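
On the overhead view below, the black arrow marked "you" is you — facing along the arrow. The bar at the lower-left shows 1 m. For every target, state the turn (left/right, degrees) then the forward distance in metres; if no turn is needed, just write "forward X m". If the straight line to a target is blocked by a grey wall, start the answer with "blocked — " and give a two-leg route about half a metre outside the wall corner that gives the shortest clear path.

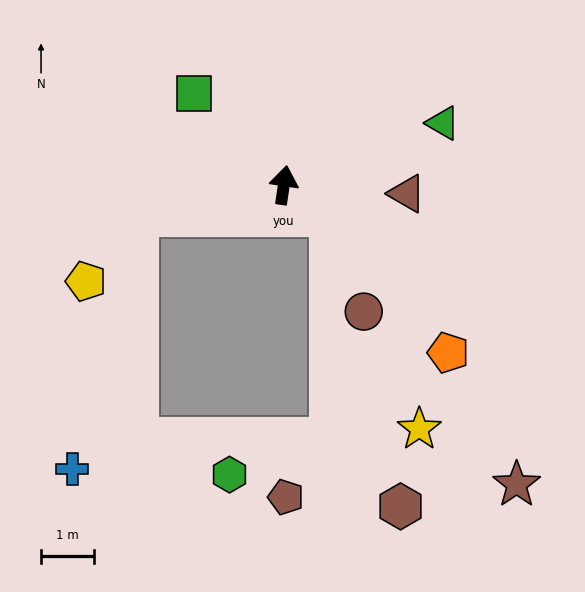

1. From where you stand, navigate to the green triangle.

turn right 60°, forward 3.2 m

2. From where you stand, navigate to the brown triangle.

turn right 86°, forward 2.3 m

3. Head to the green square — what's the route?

turn left 53°, forward 2.4 m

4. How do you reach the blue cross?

blocked — turn left 110°, forward 2.9 m, then turn left 64°, forward 5.0 m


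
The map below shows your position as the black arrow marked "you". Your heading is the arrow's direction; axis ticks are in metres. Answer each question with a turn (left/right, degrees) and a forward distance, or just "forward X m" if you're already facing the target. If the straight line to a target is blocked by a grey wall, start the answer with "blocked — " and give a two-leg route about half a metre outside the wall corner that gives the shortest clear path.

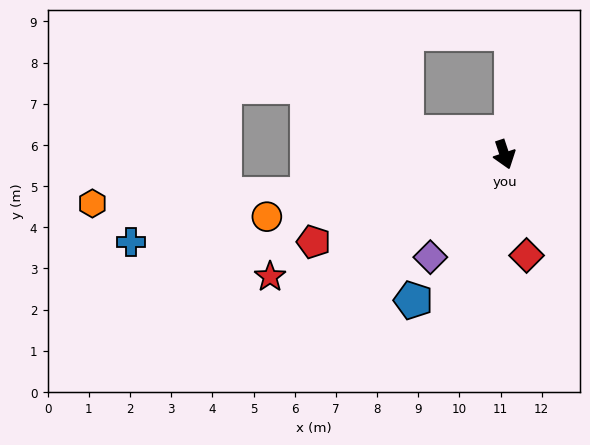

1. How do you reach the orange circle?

turn right 94°, forward 6.0 m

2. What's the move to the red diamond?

turn right 6°, forward 2.5 m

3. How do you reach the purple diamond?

turn right 54°, forward 3.1 m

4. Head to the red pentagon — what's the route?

turn right 84°, forward 5.1 m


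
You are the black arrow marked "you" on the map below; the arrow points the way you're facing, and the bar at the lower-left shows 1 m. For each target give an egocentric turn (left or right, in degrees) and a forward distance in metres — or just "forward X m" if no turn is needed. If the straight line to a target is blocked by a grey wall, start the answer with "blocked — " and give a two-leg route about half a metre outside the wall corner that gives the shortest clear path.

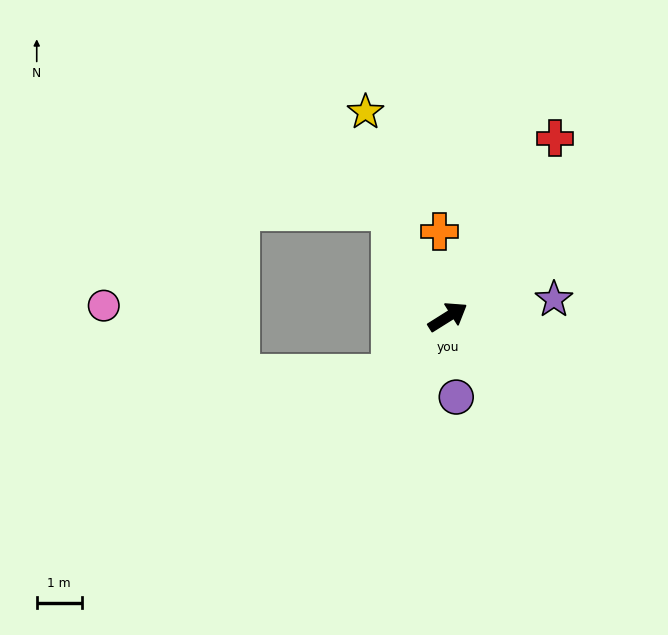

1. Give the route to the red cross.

turn left 27°, forward 4.6 m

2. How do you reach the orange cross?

turn left 63°, forward 1.9 m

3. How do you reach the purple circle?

turn right 116°, forward 1.8 m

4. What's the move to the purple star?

turn right 23°, forward 2.4 m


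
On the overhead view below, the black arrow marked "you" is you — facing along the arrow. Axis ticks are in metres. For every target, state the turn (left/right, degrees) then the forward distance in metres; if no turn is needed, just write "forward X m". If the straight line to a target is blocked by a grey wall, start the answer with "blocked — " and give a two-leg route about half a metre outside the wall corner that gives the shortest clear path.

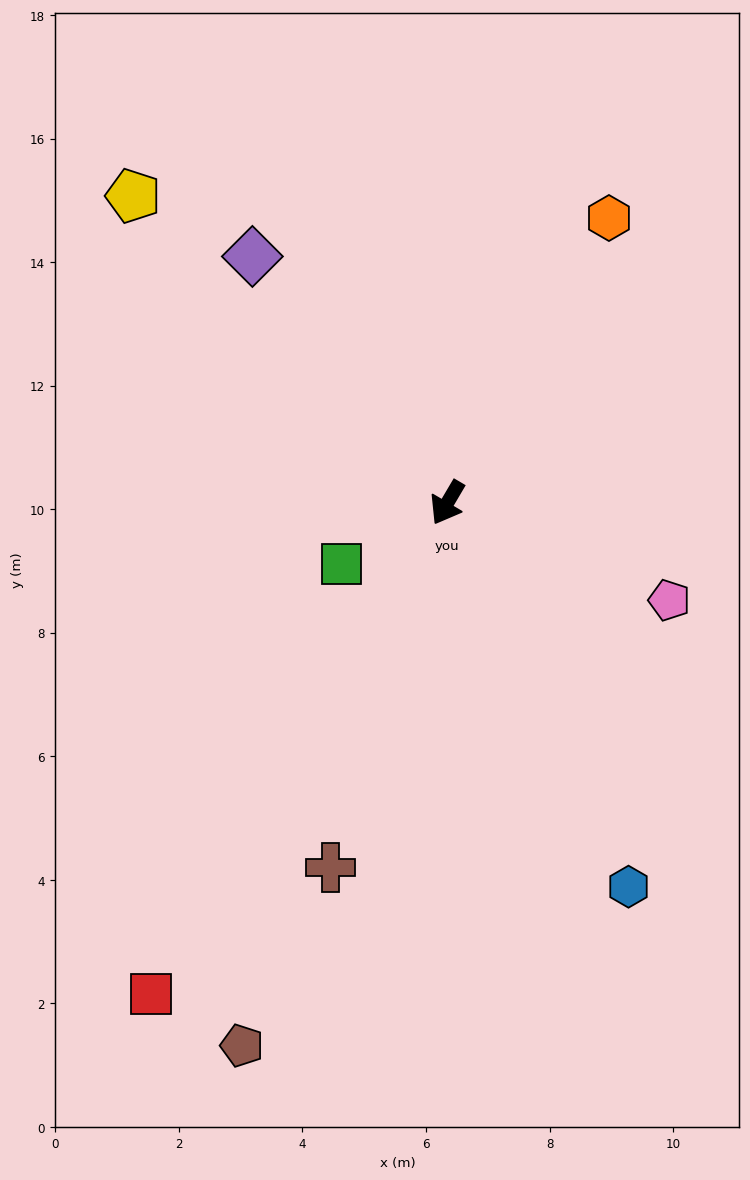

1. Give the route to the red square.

forward 9.3 m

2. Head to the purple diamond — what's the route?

turn right 111°, forward 5.1 m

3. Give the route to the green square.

turn right 30°, forward 2.0 m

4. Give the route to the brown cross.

turn left 13°, forward 6.2 m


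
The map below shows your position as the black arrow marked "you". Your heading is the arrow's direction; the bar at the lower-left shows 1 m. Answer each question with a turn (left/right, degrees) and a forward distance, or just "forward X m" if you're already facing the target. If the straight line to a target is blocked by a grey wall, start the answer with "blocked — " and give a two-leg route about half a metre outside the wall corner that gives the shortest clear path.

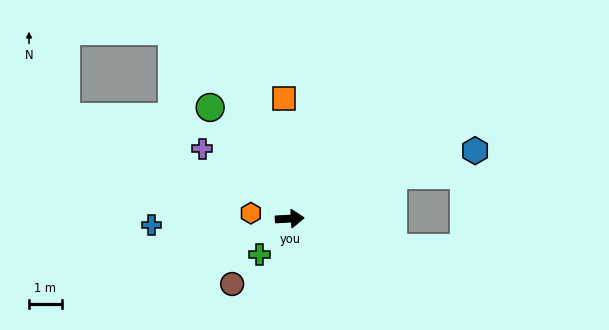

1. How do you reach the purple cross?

turn left 138°, forward 3.4 m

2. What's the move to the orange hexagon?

turn left 169°, forward 1.2 m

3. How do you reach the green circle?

turn left 122°, forward 4.1 m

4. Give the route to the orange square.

turn left 90°, forward 3.6 m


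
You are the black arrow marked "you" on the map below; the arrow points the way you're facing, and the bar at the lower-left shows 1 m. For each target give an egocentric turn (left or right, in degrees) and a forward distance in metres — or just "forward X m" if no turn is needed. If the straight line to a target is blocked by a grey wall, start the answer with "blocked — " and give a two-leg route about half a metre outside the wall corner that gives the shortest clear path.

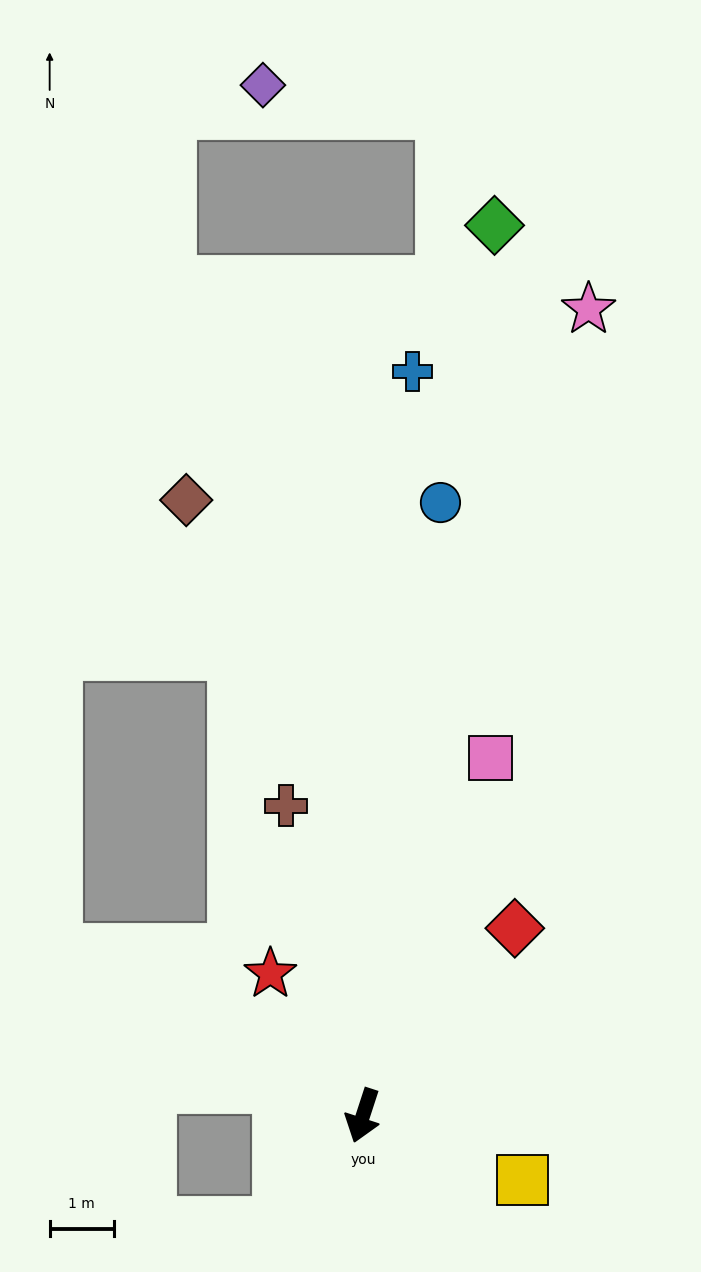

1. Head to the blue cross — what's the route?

turn right 166°, forward 11.6 m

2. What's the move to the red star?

turn right 129°, forward 2.6 m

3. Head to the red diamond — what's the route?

turn left 159°, forward 3.7 m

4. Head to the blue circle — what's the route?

turn right 169°, forward 9.6 m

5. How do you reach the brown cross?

turn right 148°, forward 5.0 m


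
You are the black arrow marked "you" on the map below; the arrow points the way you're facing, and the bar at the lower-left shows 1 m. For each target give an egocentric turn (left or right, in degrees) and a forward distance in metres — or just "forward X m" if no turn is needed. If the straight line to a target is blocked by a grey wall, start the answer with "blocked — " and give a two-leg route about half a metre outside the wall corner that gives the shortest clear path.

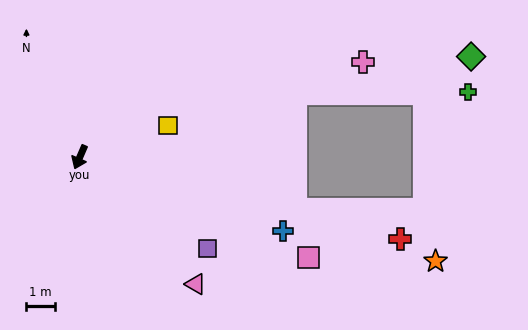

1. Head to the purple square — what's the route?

turn left 78°, forward 5.5 m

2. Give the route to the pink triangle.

turn left 66°, forward 6.0 m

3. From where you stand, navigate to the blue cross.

turn left 93°, forward 7.6 m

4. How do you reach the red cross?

turn left 99°, forward 11.6 m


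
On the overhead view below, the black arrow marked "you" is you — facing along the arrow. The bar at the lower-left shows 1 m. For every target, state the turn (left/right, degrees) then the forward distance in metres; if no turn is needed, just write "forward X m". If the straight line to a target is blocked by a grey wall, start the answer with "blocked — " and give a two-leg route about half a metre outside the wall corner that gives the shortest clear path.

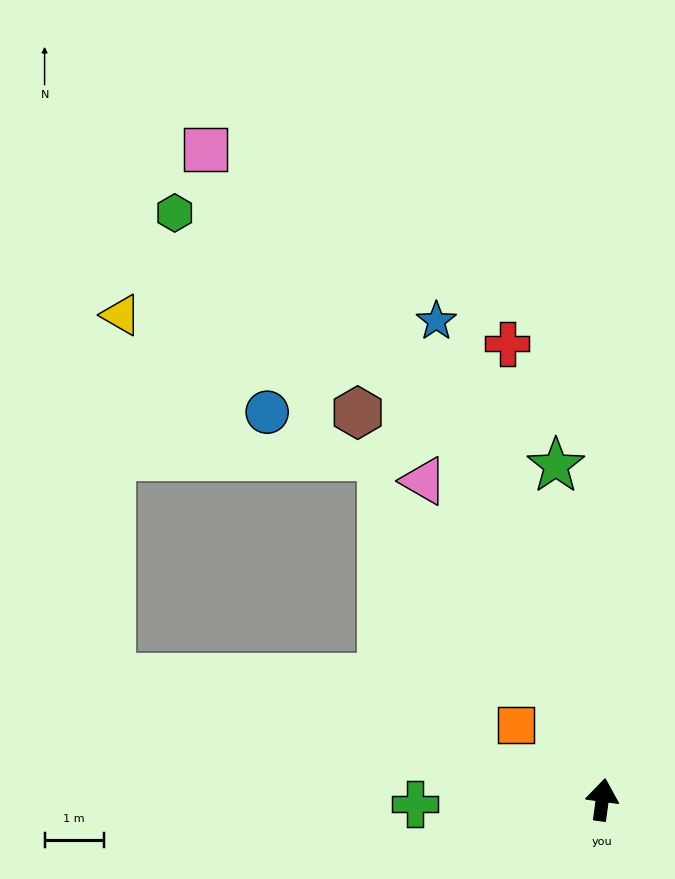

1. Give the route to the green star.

turn left 16°, forward 5.7 m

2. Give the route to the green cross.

turn left 99°, forward 3.2 m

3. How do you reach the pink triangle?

turn left 37°, forward 6.2 m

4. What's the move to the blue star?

turn left 27°, forward 8.5 m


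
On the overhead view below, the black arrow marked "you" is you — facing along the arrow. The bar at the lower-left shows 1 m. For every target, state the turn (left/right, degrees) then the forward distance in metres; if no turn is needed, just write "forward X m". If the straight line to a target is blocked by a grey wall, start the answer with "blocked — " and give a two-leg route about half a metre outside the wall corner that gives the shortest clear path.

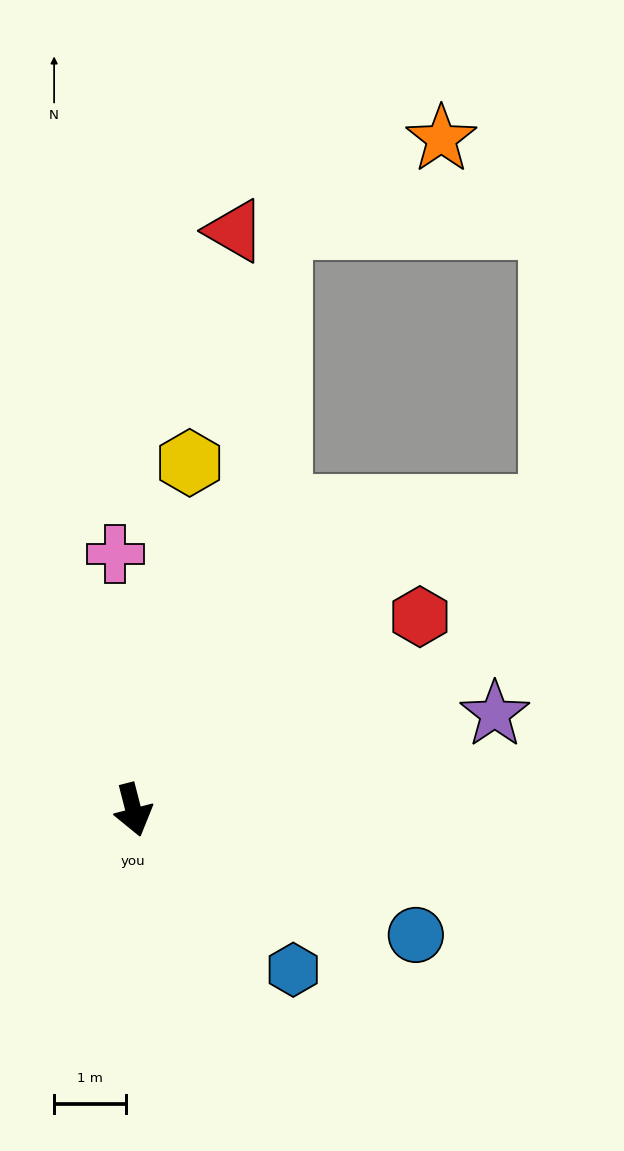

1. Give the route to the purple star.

turn left 90°, forward 5.2 m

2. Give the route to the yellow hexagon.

turn left 156°, forward 4.9 m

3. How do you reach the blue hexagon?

turn left 31°, forward 3.1 m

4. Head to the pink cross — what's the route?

turn left 170°, forward 3.5 m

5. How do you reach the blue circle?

turn left 52°, forward 4.3 m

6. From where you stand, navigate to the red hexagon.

turn left 110°, forward 4.8 m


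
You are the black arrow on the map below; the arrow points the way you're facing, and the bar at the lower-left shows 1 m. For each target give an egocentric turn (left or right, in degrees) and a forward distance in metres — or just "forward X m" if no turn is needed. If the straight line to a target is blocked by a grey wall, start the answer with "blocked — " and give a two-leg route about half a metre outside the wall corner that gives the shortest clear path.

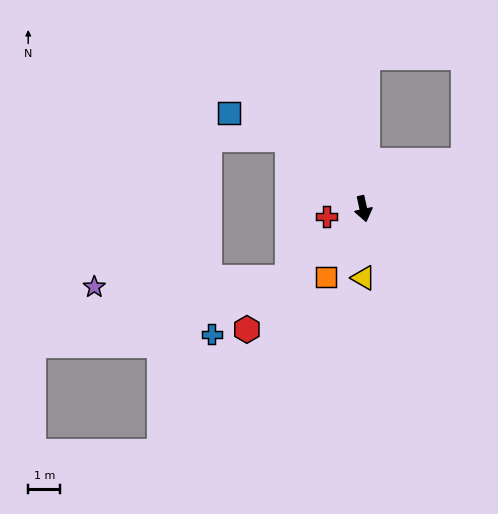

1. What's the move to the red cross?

turn right 90°, forward 1.2 m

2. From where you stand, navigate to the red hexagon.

turn right 56°, forward 5.2 m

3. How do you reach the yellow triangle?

turn right 12°, forward 2.1 m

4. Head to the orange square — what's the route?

turn right 41°, forward 2.4 m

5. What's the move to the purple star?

blocked — turn right 59°, forward 3.2 m, then turn right 41°, forward 6.0 m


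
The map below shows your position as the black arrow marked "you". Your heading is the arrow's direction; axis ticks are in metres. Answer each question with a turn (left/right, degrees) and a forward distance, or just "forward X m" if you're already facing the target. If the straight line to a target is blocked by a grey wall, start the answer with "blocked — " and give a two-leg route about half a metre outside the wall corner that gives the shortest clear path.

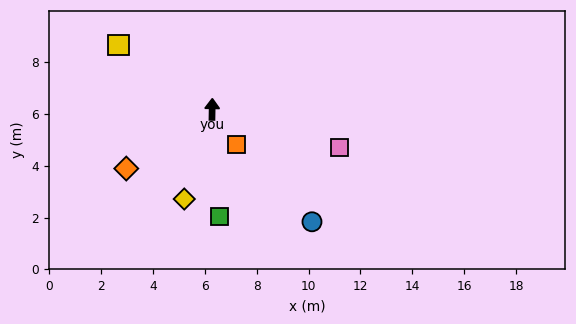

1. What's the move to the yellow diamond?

turn left 164°, forward 3.6 m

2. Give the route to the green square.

turn right 175°, forward 4.1 m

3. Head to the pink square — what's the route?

turn right 106°, forward 5.1 m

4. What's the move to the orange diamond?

turn left 126°, forward 4.0 m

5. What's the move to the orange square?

turn right 145°, forward 1.6 m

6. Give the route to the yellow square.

turn left 57°, forward 4.4 m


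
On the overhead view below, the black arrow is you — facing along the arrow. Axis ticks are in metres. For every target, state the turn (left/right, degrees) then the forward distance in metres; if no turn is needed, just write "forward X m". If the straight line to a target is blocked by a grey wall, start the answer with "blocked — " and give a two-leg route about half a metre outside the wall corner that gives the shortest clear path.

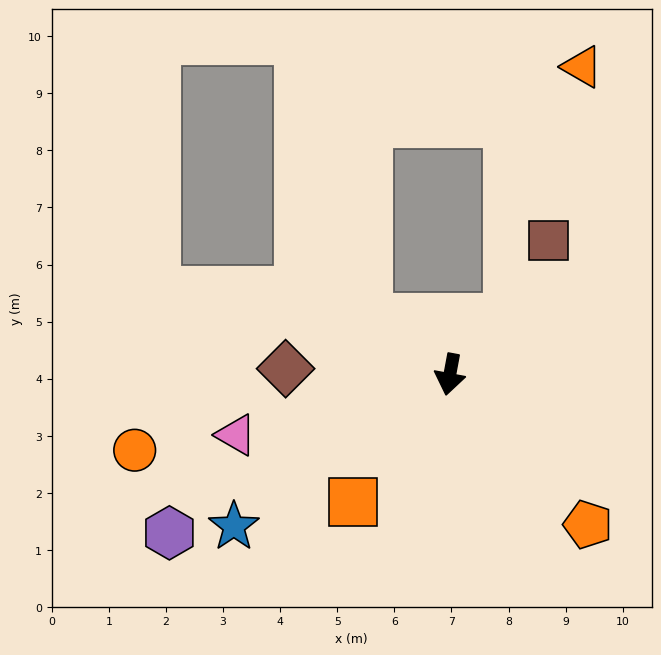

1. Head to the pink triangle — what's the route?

turn right 64°, forward 3.9 m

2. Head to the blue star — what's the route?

turn right 44°, forward 4.6 m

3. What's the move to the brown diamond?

turn right 81°, forward 2.9 m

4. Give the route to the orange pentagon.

turn left 53°, forward 3.6 m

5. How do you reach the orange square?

turn right 27°, forward 2.8 m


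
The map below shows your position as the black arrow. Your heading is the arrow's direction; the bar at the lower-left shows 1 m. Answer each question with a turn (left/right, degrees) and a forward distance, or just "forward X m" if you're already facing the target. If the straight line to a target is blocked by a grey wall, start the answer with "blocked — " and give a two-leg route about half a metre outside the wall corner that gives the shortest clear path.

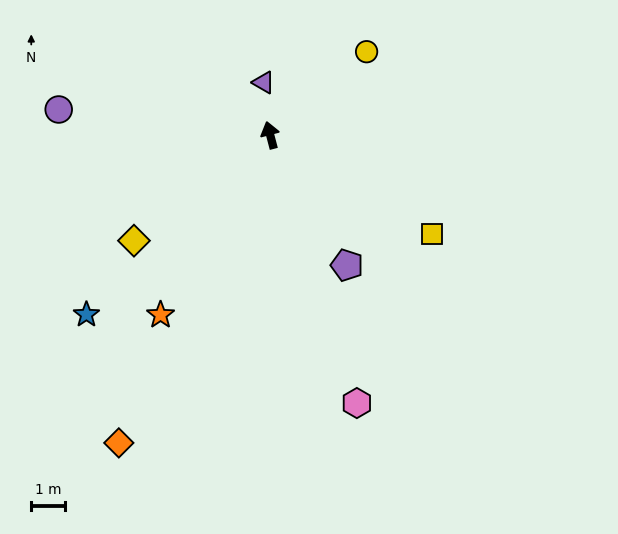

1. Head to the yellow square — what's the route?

turn right 136°, forward 5.6 m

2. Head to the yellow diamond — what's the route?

turn left 113°, forward 5.1 m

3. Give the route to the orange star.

turn left 134°, forward 6.2 m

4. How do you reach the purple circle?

turn left 68°, forward 6.3 m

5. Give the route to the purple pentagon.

turn right 164°, forward 4.5 m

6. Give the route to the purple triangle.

turn right 7°, forward 1.6 m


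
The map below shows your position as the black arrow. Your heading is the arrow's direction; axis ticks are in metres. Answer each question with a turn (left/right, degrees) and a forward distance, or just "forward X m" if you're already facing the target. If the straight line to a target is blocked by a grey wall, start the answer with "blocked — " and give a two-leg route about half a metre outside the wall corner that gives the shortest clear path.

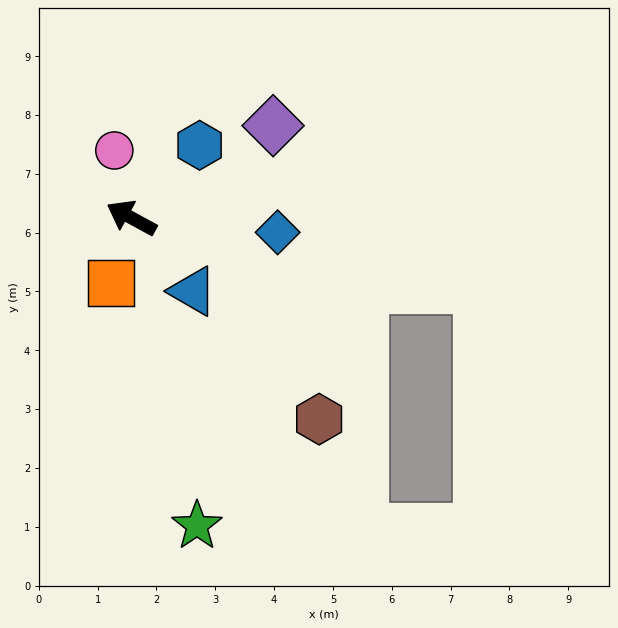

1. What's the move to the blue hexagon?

turn right 105°, forward 1.7 m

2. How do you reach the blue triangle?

turn left 158°, forward 1.6 m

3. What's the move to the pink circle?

turn right 47°, forward 1.2 m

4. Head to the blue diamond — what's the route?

turn right 157°, forward 2.5 m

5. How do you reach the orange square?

turn left 101°, forward 1.2 m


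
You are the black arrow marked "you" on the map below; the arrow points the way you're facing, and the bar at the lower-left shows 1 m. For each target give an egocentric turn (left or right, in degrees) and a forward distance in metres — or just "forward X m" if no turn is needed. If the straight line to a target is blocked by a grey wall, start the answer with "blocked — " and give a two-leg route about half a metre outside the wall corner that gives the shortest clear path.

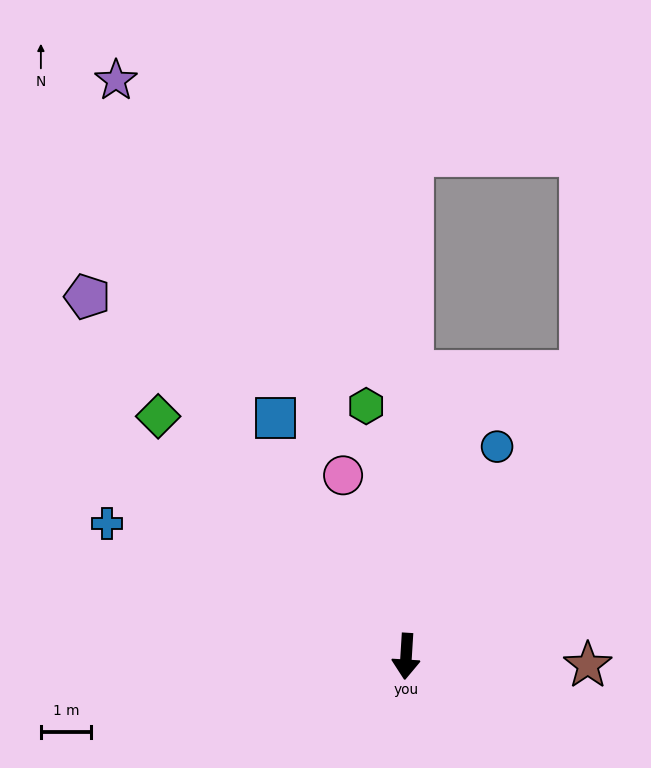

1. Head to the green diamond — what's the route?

turn right 131°, forward 6.9 m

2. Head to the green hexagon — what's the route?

turn right 167°, forward 5.1 m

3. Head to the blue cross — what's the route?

turn right 110°, forward 6.6 m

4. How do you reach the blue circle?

turn left 160°, forward 4.6 m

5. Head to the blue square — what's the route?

turn right 148°, forward 5.5 m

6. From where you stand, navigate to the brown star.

turn left 91°, forward 3.6 m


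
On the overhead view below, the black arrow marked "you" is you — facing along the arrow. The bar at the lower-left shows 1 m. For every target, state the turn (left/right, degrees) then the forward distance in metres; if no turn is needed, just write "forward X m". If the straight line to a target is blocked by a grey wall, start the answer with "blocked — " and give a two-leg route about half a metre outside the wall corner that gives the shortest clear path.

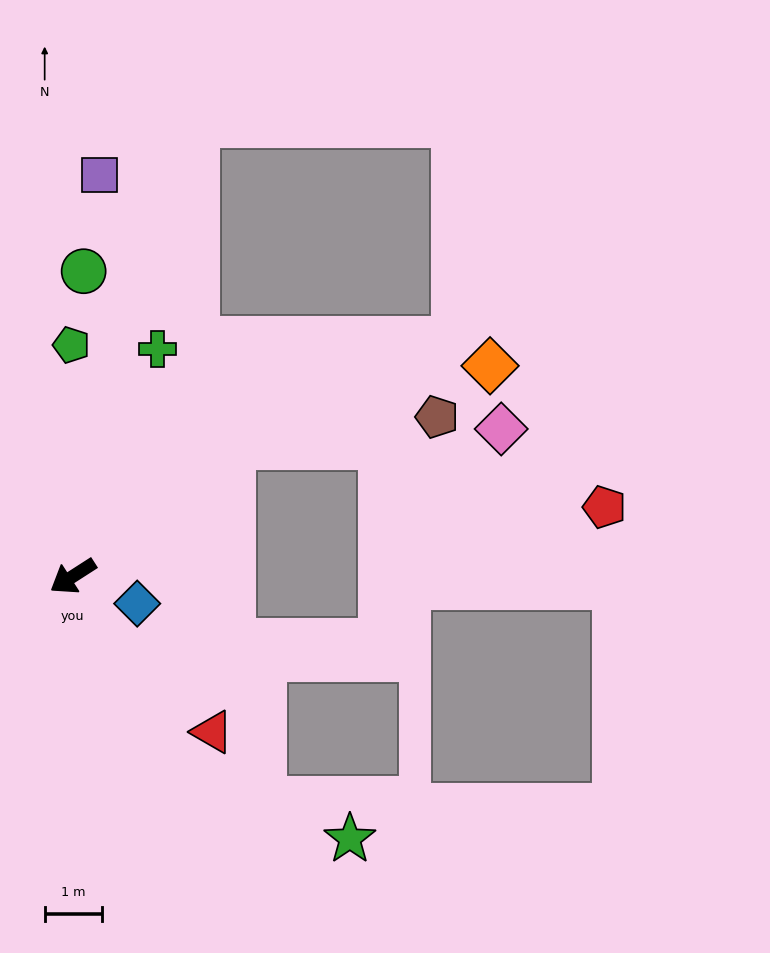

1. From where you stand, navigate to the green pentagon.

turn right 122°, forward 4.0 m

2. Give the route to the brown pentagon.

blocked — turn right 173°, forward 3.6 m, then turn right 32°, forward 3.6 m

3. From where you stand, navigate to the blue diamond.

turn left 124°, forward 1.2 m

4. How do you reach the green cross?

turn right 143°, forward 4.2 m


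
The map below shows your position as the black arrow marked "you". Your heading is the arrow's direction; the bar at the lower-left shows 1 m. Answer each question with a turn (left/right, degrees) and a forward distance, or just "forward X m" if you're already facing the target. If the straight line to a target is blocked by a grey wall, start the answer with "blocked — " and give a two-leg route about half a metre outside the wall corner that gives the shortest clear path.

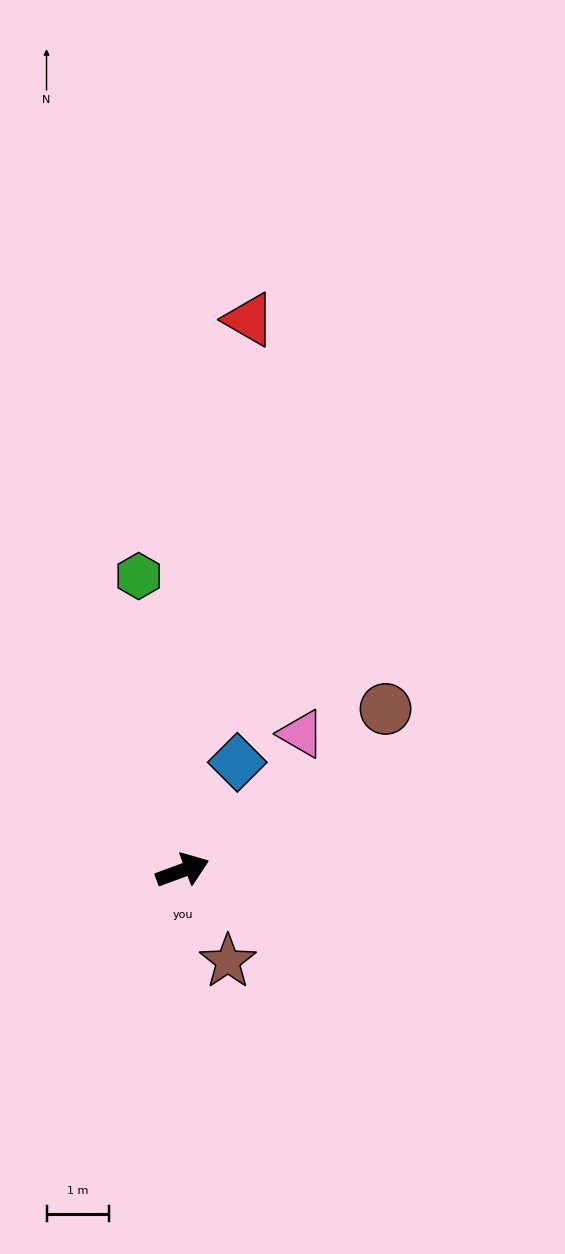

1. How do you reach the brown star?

turn right 84°, forward 1.6 m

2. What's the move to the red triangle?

turn left 63°, forward 8.8 m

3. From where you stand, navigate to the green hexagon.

turn left 78°, forward 4.7 m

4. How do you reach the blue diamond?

turn left 43°, forward 1.9 m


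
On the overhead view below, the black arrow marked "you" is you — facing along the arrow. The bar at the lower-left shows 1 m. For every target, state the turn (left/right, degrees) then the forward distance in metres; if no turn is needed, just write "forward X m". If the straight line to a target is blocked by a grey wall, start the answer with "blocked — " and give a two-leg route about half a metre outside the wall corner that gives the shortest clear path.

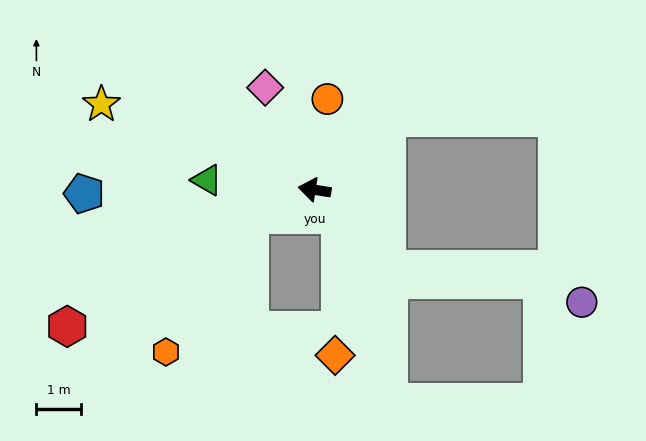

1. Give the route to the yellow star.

turn right 13°, forward 5.2 m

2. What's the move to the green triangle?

turn left 4°, forward 2.4 m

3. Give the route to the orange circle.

turn right 89°, forward 2.1 m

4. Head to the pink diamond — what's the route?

turn right 55°, forward 2.6 m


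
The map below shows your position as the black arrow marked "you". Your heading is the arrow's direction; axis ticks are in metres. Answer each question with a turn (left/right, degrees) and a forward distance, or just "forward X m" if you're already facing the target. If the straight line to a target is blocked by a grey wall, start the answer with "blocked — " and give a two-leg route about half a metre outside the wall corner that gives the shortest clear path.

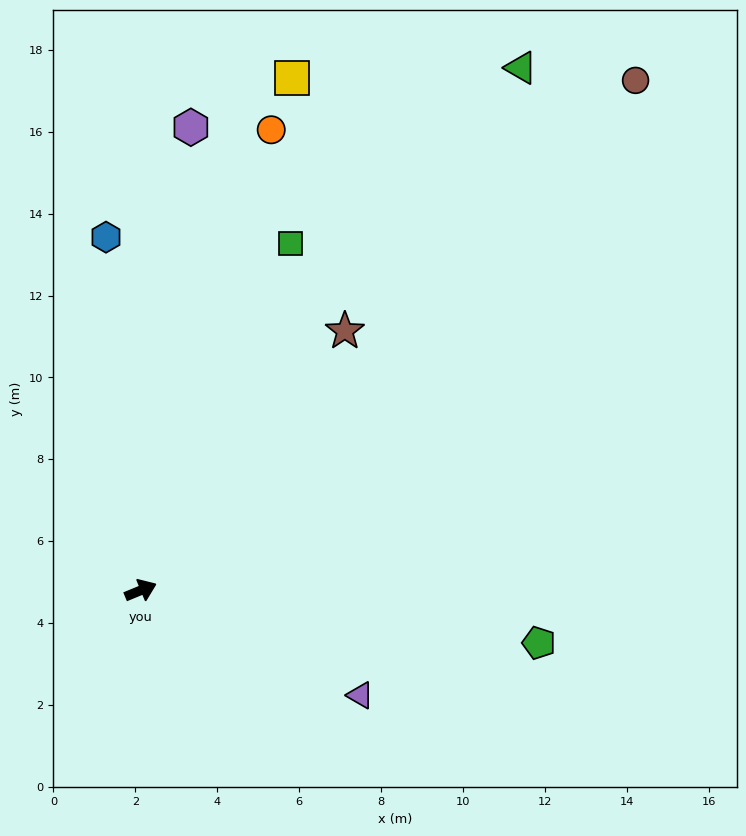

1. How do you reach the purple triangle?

turn right 48°, forward 5.9 m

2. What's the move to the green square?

turn left 44°, forward 9.2 m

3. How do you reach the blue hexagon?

turn left 73°, forward 8.7 m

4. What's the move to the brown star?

turn left 29°, forward 8.1 m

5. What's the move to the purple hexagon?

turn left 61°, forward 11.4 m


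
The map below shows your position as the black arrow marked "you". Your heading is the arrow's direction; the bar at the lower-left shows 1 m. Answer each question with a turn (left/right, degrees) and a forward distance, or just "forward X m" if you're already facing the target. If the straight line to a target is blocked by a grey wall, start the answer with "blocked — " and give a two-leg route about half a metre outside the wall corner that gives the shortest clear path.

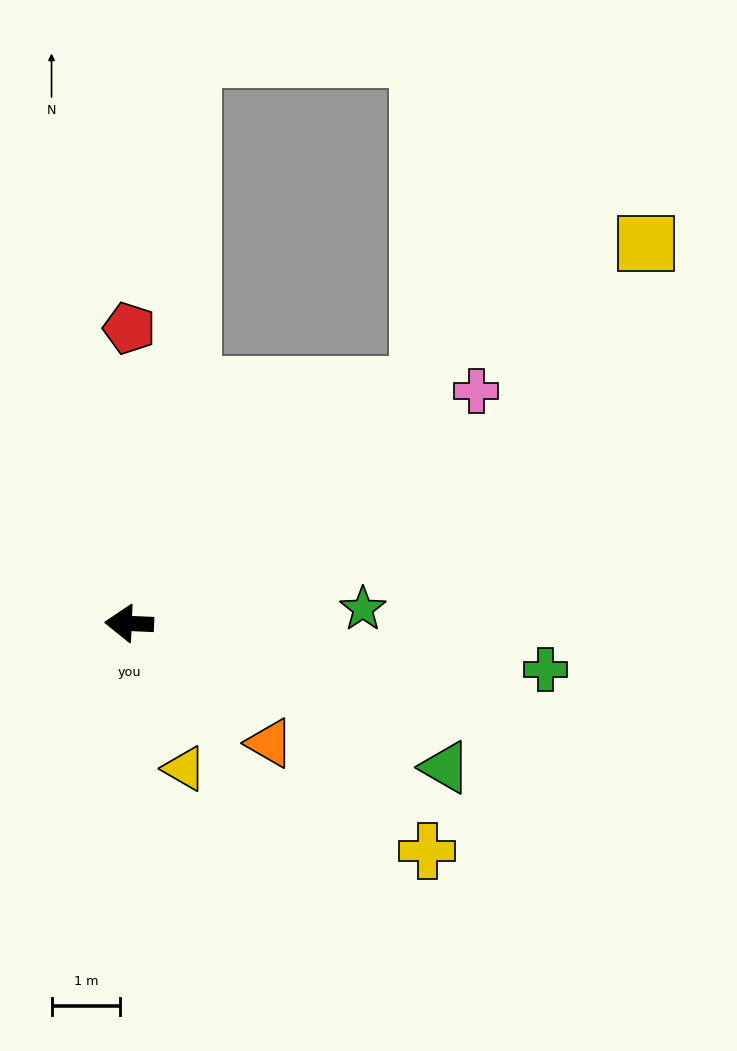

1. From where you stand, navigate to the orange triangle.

turn left 142°, forward 2.7 m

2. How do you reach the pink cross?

turn right 144°, forward 6.1 m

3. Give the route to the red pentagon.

turn right 88°, forward 4.3 m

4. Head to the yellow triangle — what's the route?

turn left 113°, forward 2.3 m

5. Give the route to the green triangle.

turn left 158°, forward 5.0 m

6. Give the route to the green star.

turn right 174°, forward 3.4 m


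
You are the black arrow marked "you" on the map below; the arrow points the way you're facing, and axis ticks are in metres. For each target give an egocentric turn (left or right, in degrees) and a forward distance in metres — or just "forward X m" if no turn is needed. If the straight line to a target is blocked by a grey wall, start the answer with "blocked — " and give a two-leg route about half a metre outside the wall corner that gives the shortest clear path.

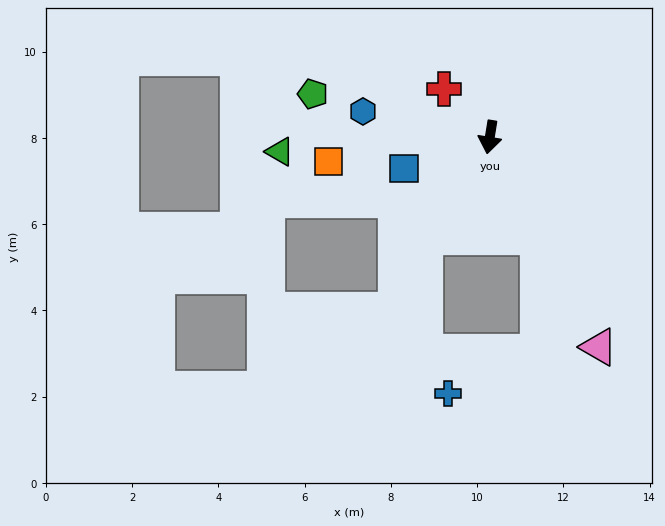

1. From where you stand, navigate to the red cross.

turn right 127°, forward 1.5 m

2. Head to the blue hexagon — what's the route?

turn right 92°, forward 3.0 m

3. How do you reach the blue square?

turn right 61°, forward 2.1 m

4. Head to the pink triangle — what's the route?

turn left 37°, forward 5.5 m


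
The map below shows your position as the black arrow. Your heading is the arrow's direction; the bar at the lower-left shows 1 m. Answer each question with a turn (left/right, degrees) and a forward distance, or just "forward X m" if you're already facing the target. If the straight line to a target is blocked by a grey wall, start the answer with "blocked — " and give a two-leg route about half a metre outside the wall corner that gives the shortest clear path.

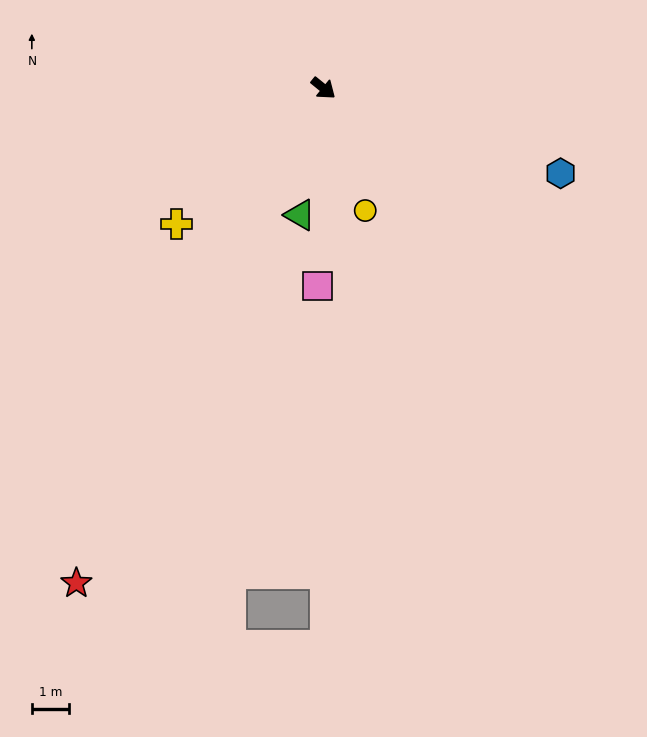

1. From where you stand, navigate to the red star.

turn right 77°, forward 15.0 m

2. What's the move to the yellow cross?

turn right 98°, forward 5.4 m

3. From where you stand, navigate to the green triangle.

turn right 61°, forward 3.5 m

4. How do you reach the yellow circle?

turn right 32°, forward 3.5 m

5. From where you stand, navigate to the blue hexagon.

turn left 19°, forward 6.8 m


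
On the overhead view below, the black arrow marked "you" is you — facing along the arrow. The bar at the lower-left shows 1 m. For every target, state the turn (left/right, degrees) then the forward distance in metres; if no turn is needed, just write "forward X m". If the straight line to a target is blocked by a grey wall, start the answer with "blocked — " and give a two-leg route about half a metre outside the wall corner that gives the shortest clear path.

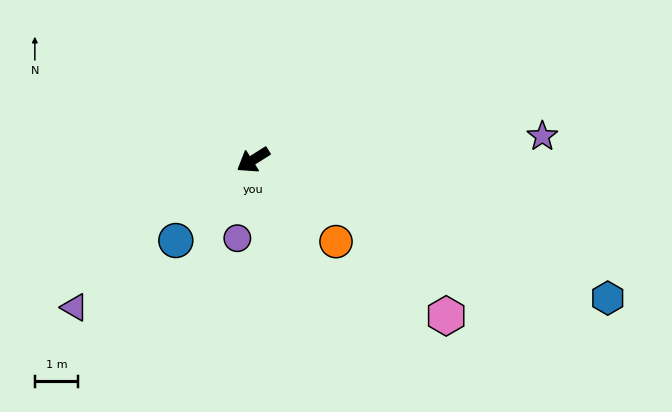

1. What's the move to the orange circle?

turn left 103°, forward 2.7 m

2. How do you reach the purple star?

turn left 152°, forward 6.7 m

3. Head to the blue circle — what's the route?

turn left 14°, forward 2.6 m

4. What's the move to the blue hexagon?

turn left 126°, forward 8.8 m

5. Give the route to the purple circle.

turn left 46°, forward 1.9 m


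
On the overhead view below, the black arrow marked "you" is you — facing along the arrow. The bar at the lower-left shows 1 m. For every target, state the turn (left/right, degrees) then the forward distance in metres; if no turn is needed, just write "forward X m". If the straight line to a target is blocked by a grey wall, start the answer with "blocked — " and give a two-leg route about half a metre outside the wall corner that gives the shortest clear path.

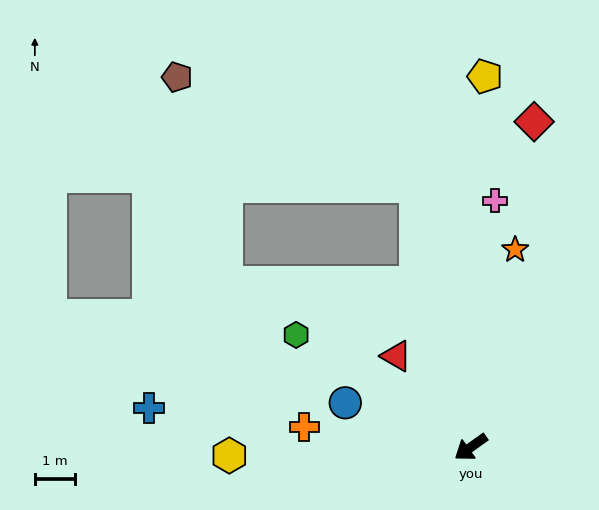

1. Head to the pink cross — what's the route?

turn right 131°, forward 6.1 m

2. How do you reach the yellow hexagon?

turn right 34°, forward 6.0 m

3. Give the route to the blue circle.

turn right 55°, forward 3.3 m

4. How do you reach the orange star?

turn right 138°, forward 5.0 m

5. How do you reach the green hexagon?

turn right 68°, forward 5.1 m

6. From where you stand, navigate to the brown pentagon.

blocked — turn right 114°, forward 6.6 m, then turn left 54°, forward 6.5 m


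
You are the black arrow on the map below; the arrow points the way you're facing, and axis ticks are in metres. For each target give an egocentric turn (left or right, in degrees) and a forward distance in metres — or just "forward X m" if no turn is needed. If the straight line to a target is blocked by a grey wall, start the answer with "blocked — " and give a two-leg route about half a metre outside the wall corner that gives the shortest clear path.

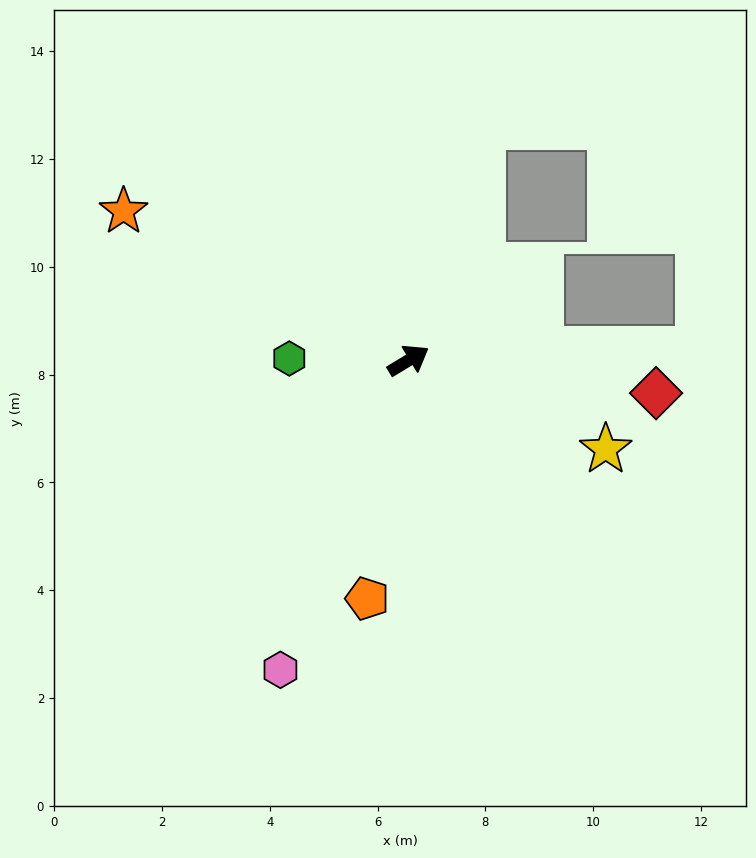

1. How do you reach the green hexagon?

turn left 148°, forward 2.2 m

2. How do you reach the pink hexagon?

turn right 144°, forward 6.2 m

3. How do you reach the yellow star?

turn right 56°, forward 4.0 m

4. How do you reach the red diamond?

turn right 39°, forward 4.6 m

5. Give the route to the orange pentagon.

turn right 131°, forward 4.5 m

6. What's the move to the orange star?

turn left 121°, forward 6.0 m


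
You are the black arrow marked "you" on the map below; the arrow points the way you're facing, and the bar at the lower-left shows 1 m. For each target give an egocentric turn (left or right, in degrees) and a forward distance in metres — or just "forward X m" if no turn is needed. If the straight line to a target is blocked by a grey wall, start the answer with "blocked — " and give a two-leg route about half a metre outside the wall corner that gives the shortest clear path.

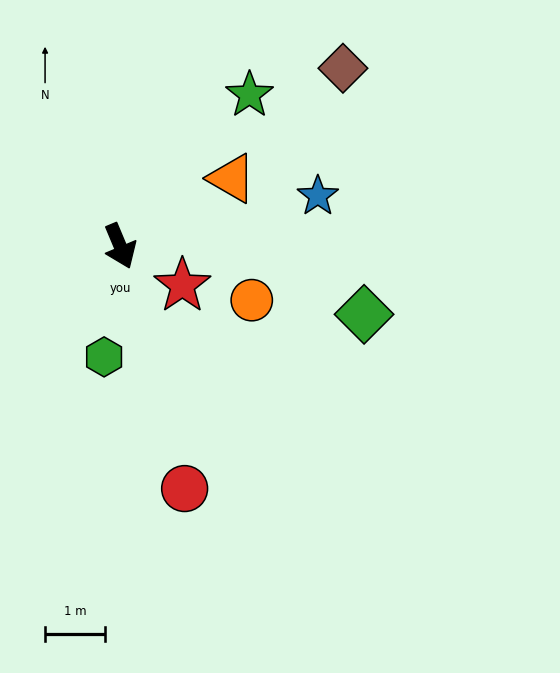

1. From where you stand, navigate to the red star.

turn left 35°, forward 1.2 m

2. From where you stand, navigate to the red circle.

turn right 8°, forward 4.2 m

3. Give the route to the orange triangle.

turn left 99°, forward 2.2 m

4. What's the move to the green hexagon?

turn right 31°, forward 1.9 m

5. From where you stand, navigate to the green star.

turn left 117°, forward 3.3 m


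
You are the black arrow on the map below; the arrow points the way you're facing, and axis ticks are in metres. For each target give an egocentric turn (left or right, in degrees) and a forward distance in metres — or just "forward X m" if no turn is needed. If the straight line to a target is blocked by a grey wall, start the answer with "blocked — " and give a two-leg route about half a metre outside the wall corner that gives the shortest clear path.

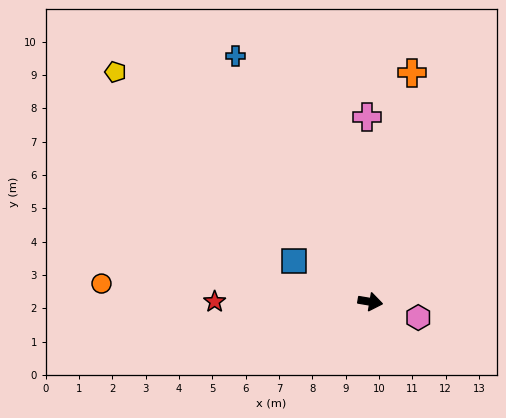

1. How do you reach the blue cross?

turn left 128°, forward 8.4 m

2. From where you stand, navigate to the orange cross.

turn left 89°, forward 7.0 m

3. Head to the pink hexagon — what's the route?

turn right 9°, forward 1.5 m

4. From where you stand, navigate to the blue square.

turn left 162°, forward 2.6 m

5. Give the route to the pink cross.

turn left 100°, forward 5.5 m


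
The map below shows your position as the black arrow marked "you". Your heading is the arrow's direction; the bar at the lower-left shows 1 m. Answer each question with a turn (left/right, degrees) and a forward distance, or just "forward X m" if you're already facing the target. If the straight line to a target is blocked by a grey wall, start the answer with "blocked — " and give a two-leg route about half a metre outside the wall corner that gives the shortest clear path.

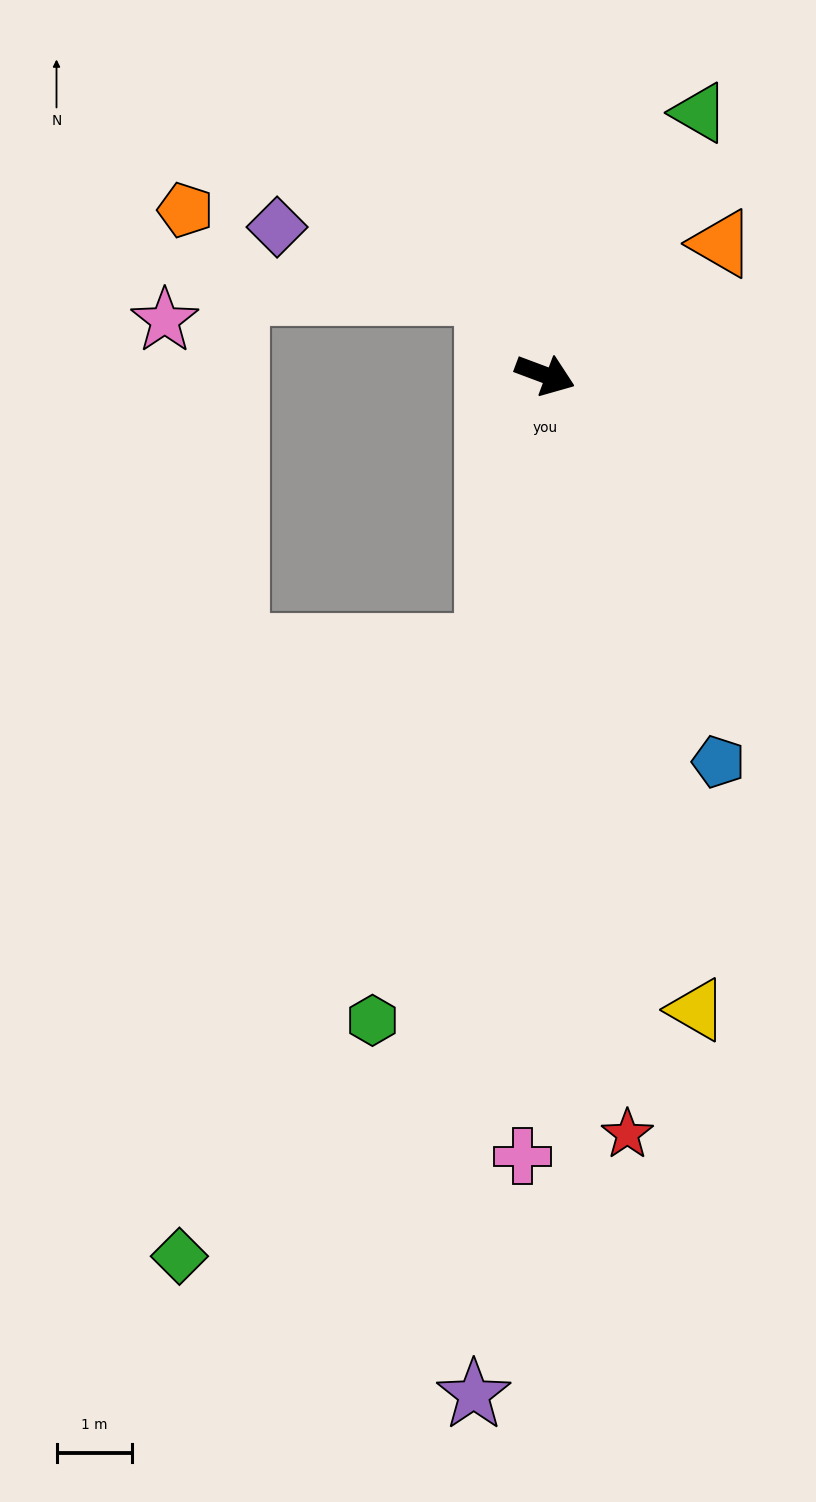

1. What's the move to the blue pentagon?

turn right 45°, forward 5.6 m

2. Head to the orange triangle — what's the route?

turn left 57°, forward 2.9 m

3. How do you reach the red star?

turn right 63°, forward 10.1 m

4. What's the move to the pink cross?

turn right 71°, forward 10.3 m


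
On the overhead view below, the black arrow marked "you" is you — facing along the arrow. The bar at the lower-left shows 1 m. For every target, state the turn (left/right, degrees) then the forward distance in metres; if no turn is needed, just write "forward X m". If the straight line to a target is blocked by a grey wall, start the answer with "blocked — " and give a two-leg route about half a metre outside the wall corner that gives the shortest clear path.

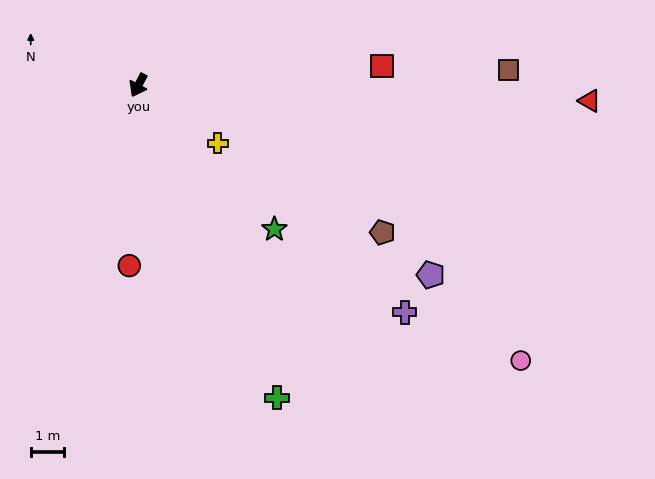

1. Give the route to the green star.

turn left 71°, forward 5.9 m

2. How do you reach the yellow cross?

turn left 82°, forward 2.9 m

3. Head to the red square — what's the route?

turn left 122°, forward 7.3 m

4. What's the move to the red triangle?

turn left 116°, forward 13.4 m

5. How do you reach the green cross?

turn left 52°, forward 10.1 m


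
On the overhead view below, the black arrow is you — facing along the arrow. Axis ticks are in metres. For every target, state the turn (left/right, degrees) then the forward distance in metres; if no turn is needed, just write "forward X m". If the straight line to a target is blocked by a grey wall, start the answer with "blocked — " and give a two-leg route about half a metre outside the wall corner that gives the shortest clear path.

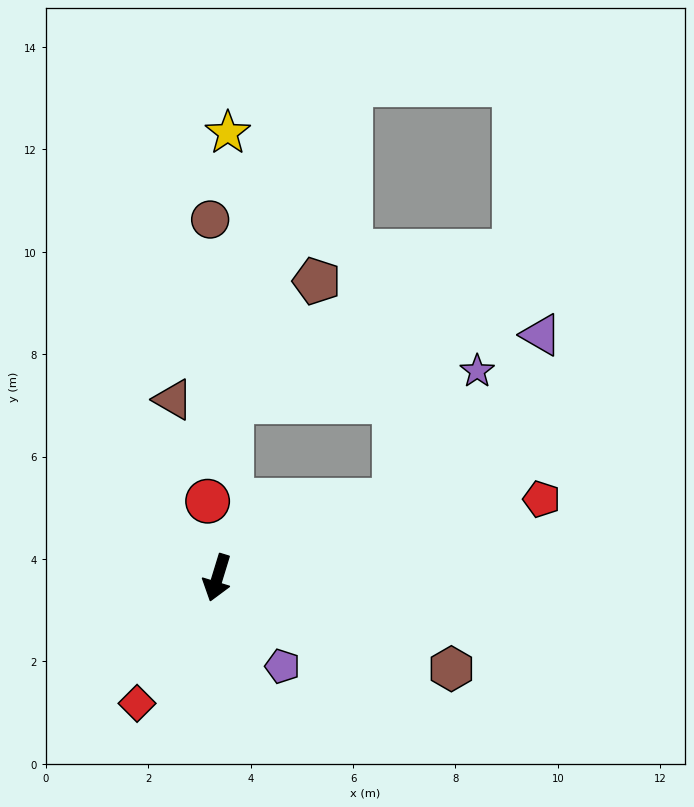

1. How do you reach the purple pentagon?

turn left 53°, forward 2.1 m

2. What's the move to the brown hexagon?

turn left 86°, forward 4.9 m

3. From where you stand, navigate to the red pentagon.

turn left 121°, forward 6.5 m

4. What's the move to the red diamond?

turn right 16°, forward 2.9 m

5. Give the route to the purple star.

blocked — turn left 131°, forward 3.8 m, then turn left 33°, forward 3.0 m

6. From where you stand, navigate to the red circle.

turn right 156°, forward 1.5 m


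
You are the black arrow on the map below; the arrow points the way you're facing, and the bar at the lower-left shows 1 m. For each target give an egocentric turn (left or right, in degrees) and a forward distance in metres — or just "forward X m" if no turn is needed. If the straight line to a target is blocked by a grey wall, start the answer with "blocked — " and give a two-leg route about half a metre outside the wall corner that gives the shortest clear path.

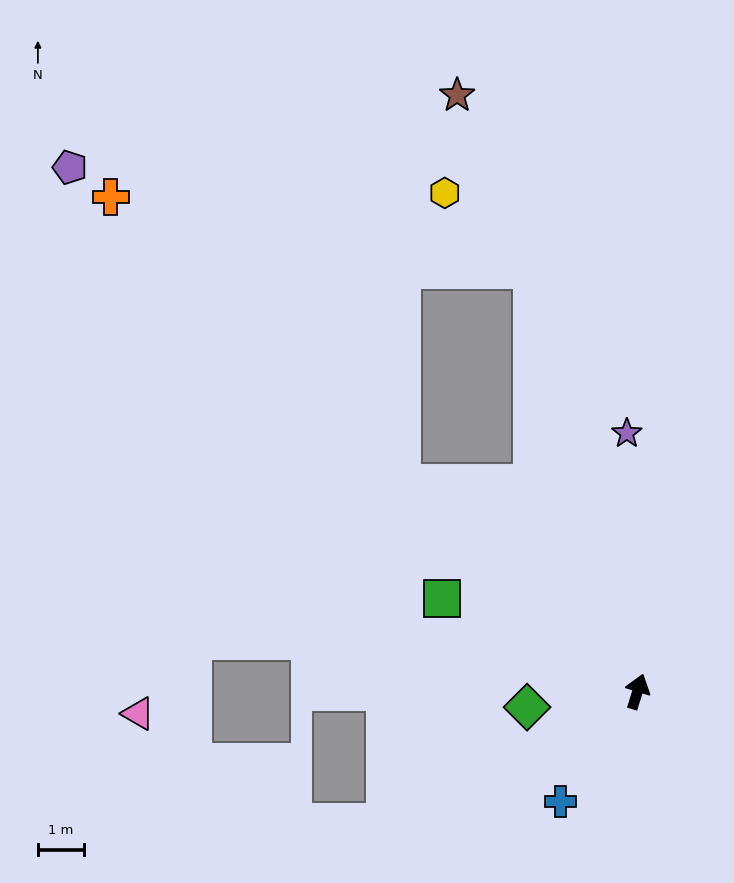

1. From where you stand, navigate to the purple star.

turn left 20°, forward 5.7 m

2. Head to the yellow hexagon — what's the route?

blocked — turn left 31°, forward 9.5 m, then turn left 35°, forward 2.5 m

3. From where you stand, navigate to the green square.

turn left 82°, forward 4.7 m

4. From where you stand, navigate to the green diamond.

turn left 115°, forward 2.4 m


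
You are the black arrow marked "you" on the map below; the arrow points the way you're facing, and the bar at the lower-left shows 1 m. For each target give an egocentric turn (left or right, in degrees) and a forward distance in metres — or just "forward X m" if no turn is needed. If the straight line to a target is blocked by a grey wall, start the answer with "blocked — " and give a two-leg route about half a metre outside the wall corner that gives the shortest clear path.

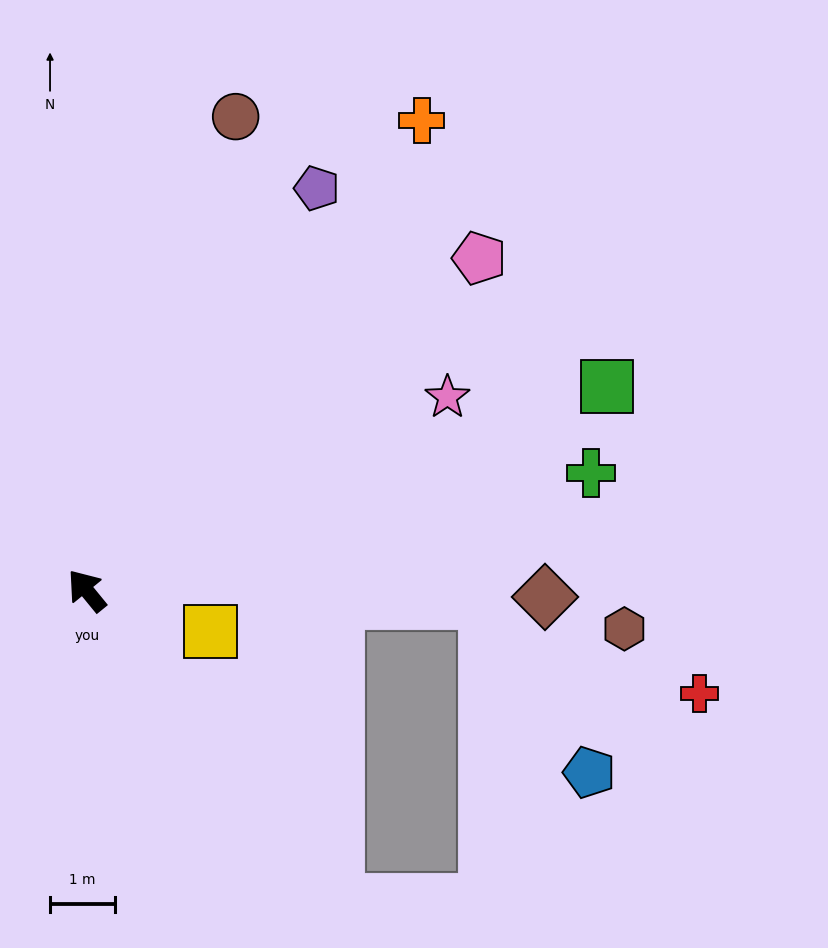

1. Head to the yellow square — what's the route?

turn right 148°, forward 2.0 m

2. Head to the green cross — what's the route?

turn right 116°, forward 7.9 m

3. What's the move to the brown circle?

turn right 57°, forward 7.6 m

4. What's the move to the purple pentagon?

turn right 69°, forward 7.1 m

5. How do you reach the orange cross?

turn right 75°, forward 8.9 m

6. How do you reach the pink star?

turn right 101°, forward 6.3 m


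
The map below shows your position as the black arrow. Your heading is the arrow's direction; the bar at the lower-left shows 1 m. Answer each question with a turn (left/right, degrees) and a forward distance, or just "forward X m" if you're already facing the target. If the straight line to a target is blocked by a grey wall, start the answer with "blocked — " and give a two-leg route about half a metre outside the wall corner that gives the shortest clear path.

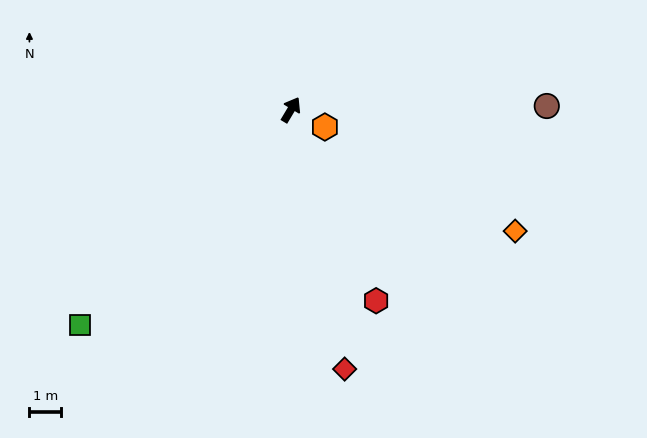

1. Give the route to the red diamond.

turn right 138°, forward 8.4 m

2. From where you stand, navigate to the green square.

turn left 166°, forward 9.5 m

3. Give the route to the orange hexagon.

turn right 86°, forward 1.2 m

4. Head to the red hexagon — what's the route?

turn right 125°, forward 6.6 m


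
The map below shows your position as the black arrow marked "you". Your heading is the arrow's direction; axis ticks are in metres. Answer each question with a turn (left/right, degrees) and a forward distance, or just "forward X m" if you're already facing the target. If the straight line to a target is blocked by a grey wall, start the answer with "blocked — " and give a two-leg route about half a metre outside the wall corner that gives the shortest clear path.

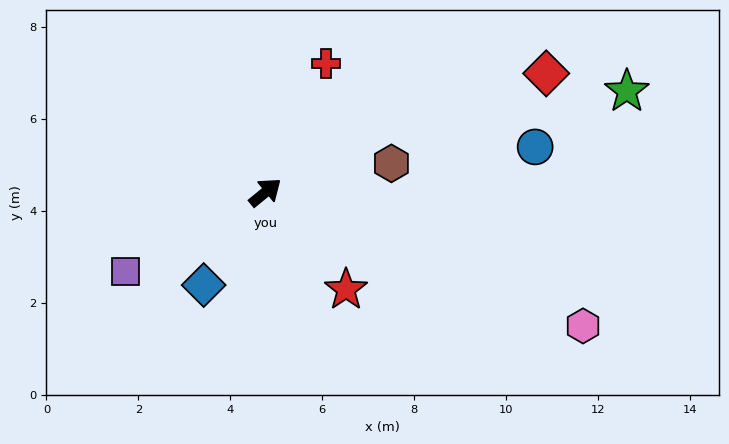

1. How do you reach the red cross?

turn left 25°, forward 3.1 m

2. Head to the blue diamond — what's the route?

turn right 163°, forward 2.4 m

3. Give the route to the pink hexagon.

turn right 62°, forward 7.5 m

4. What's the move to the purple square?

turn left 170°, forward 3.5 m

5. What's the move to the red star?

turn right 90°, forward 2.7 m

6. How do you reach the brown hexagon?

turn right 26°, forward 2.8 m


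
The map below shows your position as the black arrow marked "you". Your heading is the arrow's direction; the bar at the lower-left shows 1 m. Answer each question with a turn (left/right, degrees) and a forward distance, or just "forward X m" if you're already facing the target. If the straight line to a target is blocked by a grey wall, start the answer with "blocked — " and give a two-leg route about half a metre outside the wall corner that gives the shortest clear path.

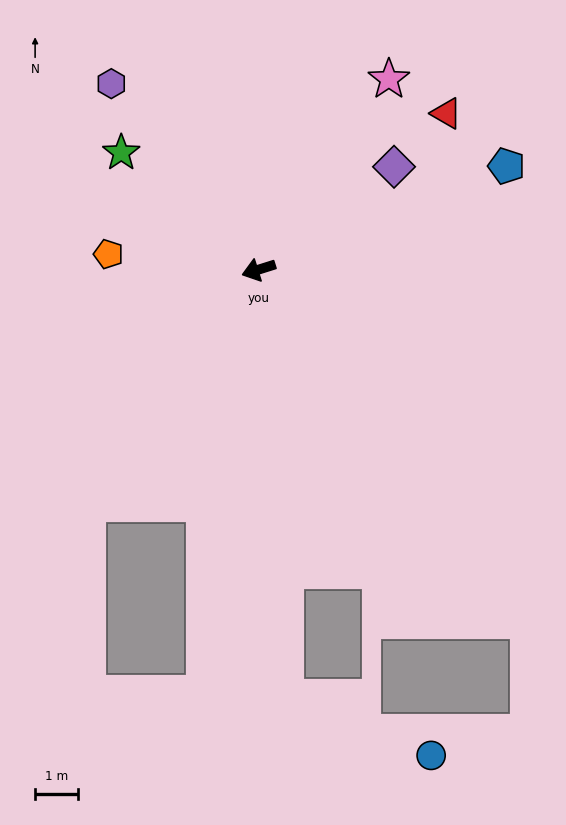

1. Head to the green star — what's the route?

turn right 58°, forward 4.2 m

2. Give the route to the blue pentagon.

turn right 175°, forward 6.3 m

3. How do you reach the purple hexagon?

turn right 69°, forward 5.6 m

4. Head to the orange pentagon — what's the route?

turn right 23°, forward 3.6 m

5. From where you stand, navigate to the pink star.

turn right 142°, forward 5.4 m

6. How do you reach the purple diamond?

turn right 160°, forward 4.0 m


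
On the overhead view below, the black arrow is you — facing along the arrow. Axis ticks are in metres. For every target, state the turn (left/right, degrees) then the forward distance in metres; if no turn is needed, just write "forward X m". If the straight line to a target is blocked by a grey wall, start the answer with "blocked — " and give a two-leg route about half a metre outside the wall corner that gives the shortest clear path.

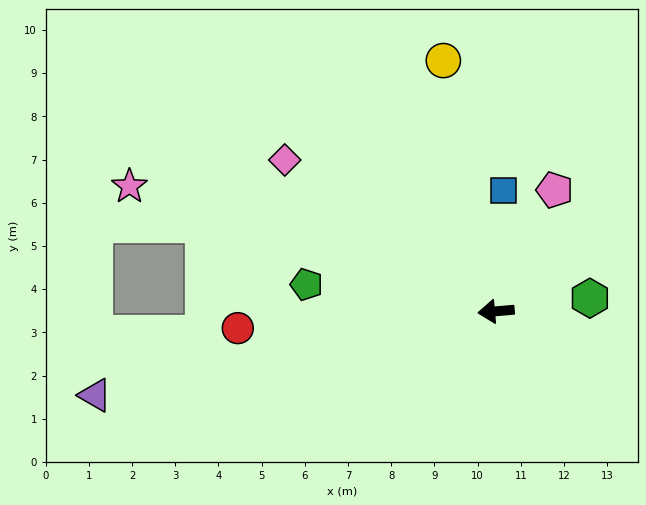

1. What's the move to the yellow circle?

turn right 83°, forward 5.9 m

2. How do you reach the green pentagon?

turn right 13°, forward 4.4 m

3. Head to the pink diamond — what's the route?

turn right 41°, forward 6.0 m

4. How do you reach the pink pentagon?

turn right 121°, forward 3.1 m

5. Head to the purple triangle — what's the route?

turn left 7°, forward 9.5 m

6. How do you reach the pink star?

turn right 24°, forward 9.0 m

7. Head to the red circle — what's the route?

forward 6.0 m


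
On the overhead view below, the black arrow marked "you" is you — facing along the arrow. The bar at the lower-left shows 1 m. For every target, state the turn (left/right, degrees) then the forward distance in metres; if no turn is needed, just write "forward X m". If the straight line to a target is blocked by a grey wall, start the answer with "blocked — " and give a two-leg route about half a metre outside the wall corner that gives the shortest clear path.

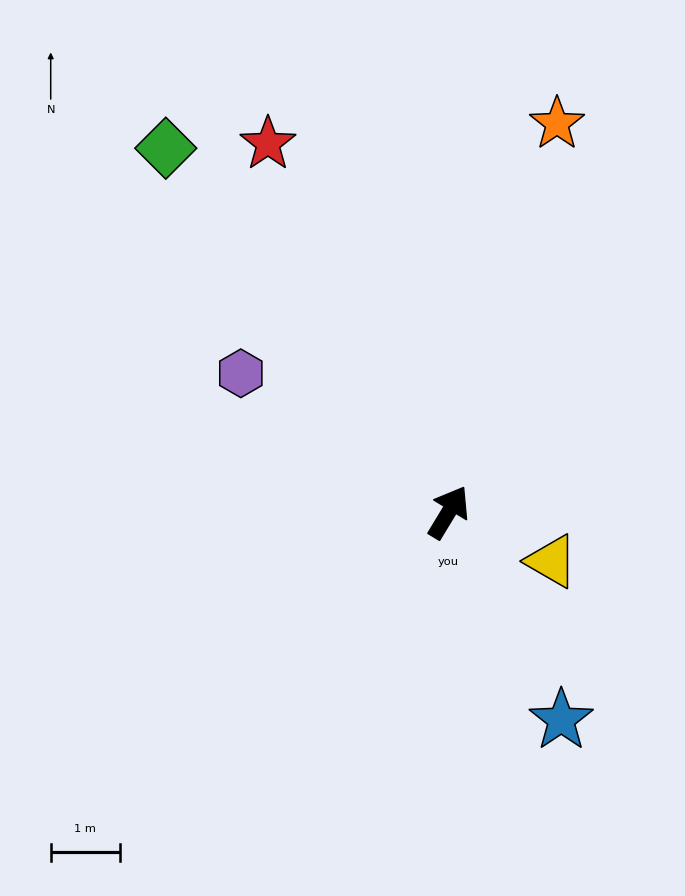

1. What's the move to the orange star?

turn left 16°, forward 5.8 m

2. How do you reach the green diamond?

turn left 69°, forward 6.7 m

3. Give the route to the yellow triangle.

turn right 84°, forward 1.6 m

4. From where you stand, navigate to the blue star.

turn right 120°, forward 3.4 m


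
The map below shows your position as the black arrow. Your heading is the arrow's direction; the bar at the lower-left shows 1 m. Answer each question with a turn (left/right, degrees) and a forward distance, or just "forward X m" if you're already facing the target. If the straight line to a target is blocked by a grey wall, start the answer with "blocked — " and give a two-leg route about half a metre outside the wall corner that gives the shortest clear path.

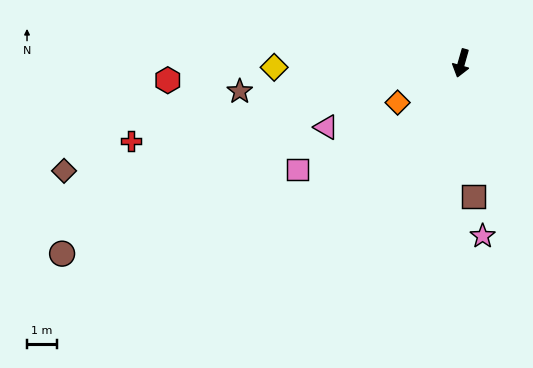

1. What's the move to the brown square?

turn left 21°, forward 4.4 m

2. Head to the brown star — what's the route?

turn right 67°, forward 7.4 m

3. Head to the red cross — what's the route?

turn right 61°, forward 11.2 m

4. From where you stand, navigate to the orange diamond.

turn right 42°, forward 2.5 m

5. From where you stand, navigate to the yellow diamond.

turn right 73°, forward 6.2 m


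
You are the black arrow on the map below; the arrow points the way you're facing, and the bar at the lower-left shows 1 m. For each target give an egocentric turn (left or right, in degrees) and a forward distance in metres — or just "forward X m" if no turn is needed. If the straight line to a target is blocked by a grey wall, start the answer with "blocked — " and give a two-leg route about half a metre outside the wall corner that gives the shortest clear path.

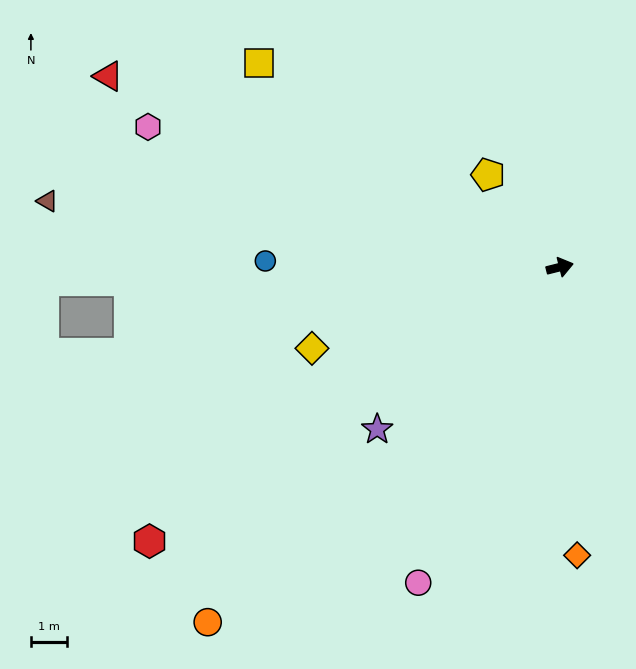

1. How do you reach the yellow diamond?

turn right 176°, forward 7.2 m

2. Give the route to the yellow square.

turn left 132°, forward 10.0 m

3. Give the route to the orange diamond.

turn right 101°, forward 8.0 m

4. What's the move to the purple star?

turn right 153°, forward 6.7 m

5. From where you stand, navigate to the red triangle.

turn left 143°, forward 13.5 m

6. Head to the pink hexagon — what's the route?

turn left 147°, forward 12.0 m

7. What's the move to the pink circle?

turn right 128°, forward 9.5 m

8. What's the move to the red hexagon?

turn right 160°, forward 13.6 m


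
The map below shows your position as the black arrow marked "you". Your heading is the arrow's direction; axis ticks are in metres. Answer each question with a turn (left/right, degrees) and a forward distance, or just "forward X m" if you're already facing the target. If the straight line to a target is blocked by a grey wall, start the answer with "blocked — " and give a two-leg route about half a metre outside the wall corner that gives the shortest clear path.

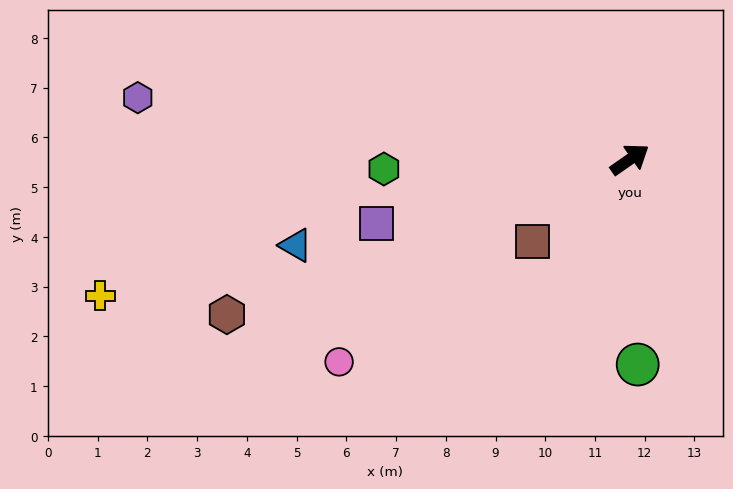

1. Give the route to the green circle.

turn right 123°, forward 4.1 m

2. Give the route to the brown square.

turn right 175°, forward 2.6 m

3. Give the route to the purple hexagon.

turn left 138°, forward 10.0 m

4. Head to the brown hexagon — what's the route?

turn left 166°, forward 8.7 m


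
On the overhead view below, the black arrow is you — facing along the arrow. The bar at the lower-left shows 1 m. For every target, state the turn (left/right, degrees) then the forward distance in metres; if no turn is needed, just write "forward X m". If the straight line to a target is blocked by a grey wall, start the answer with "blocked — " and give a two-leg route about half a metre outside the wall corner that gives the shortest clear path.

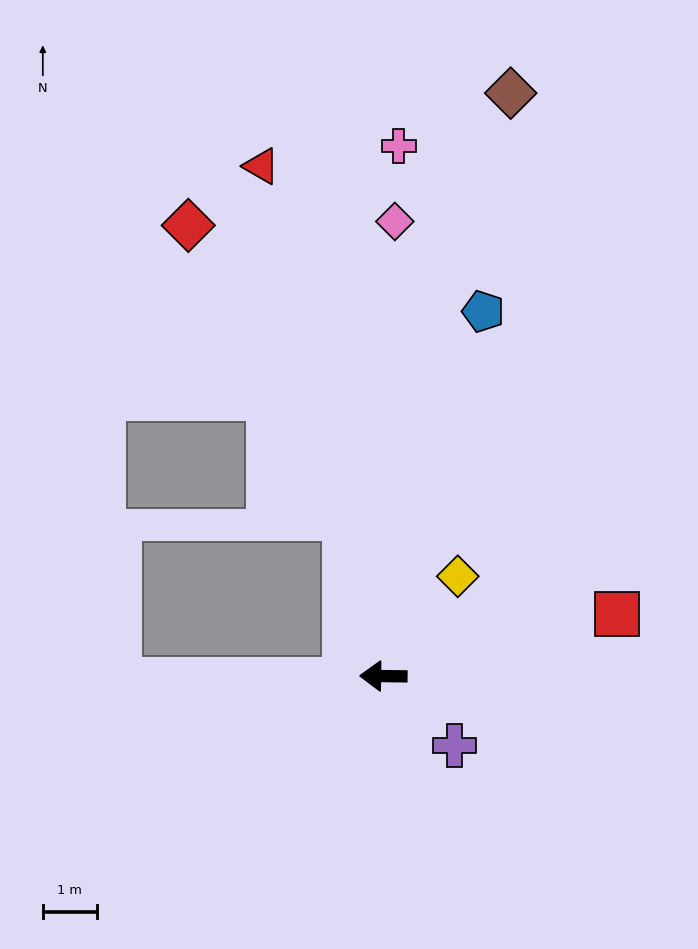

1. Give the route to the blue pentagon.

turn right 105°, forward 7.0 m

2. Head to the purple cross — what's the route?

turn left 137°, forward 1.8 m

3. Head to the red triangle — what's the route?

turn right 76°, forward 9.7 m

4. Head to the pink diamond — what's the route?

turn right 91°, forward 8.4 m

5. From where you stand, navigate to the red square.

turn right 164°, forward 4.5 m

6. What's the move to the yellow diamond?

turn right 126°, forward 2.3 m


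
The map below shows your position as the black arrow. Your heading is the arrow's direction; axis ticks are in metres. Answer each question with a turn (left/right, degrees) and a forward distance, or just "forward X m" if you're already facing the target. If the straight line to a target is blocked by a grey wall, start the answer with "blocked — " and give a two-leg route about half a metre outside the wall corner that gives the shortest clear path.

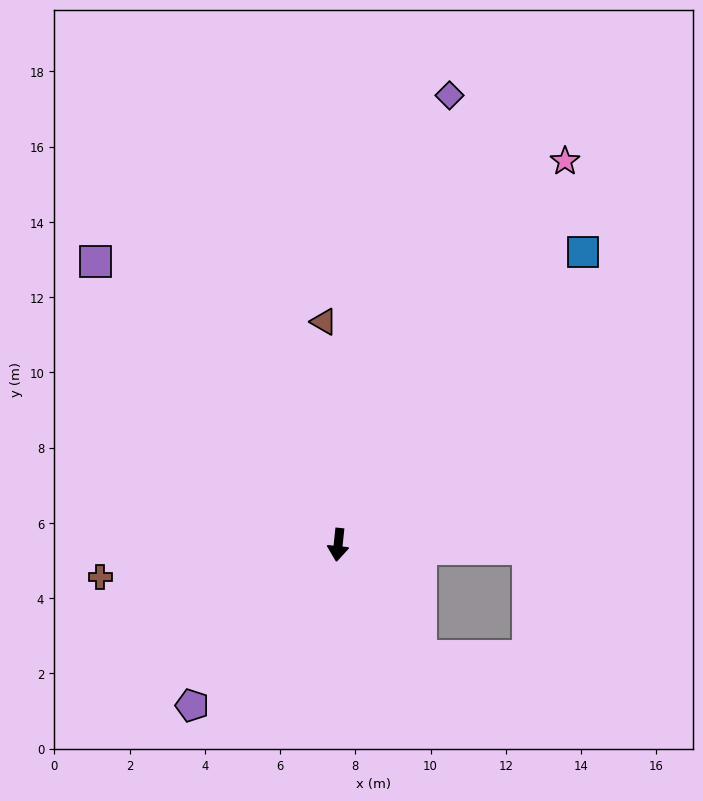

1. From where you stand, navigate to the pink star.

turn left 155°, forward 11.8 m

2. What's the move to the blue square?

turn left 146°, forward 10.1 m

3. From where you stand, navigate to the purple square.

turn right 134°, forward 9.9 m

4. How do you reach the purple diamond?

turn left 172°, forward 12.3 m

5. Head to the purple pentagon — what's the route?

turn right 36°, forward 5.8 m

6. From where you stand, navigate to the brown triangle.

turn right 170°, forward 5.9 m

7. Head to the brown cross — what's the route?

turn right 76°, forward 6.4 m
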